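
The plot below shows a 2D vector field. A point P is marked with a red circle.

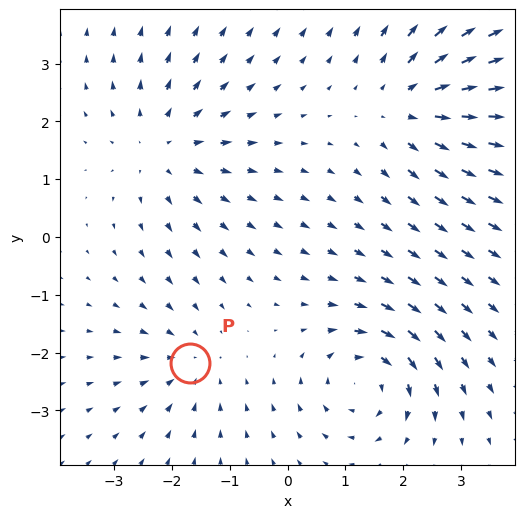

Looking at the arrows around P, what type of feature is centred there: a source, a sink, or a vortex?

sink

At P (-1.7, -2.2) the arrows converge inward. Divergence about -3, curl ≈0 — negative divergence with near-zero curl is a sink.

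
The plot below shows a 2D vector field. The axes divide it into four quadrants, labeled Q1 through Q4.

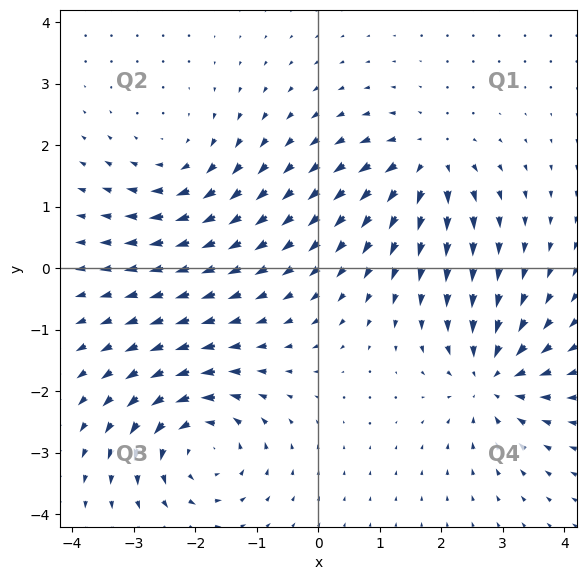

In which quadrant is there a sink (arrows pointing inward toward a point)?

Q4

The sink sits at approximately (2.8, -1.8), which lies in quadrant Q4. The divergence there is about -5, negative as expected for a sink.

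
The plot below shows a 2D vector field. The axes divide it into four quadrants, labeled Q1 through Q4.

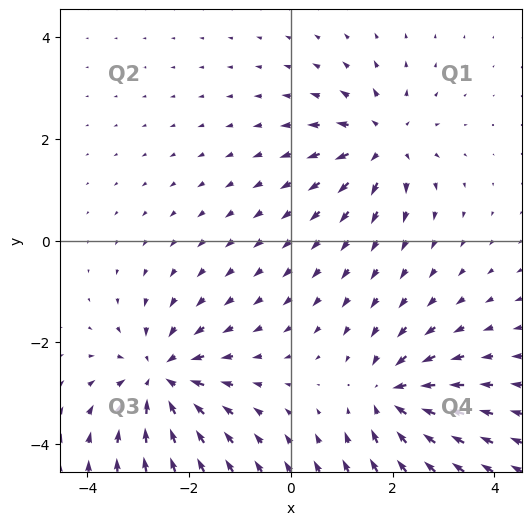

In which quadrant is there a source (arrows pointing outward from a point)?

Q1

The source sits at approximately (1.8, 1.9), which lies in quadrant Q1. The divergence there is about +5, positive as expected for a source.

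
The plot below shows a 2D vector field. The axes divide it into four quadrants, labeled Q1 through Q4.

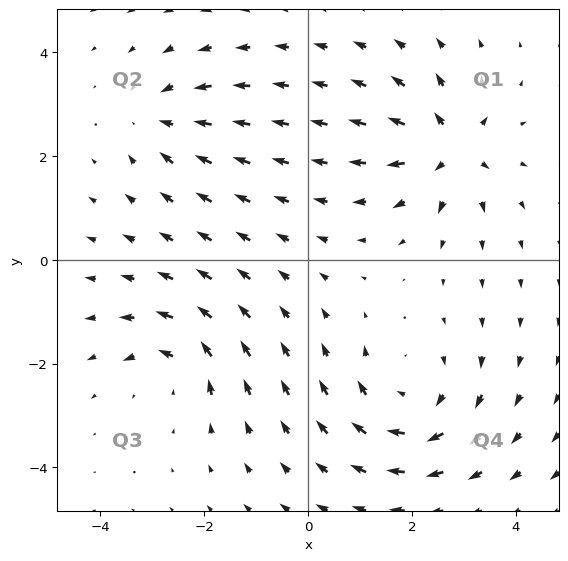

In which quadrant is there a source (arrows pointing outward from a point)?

Q1

The source sits at approximately (2.7, 2.2), which lies in quadrant Q1. The divergence there is about +6, positive as expected for a source.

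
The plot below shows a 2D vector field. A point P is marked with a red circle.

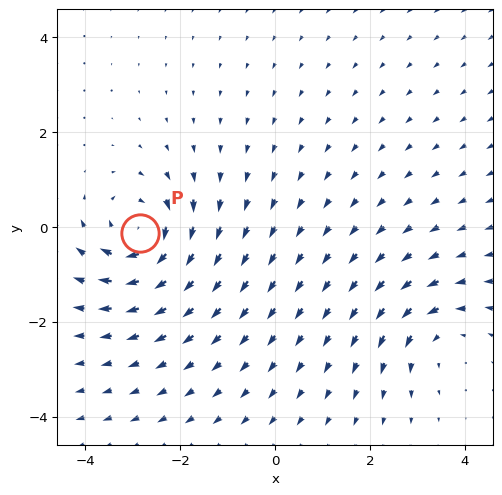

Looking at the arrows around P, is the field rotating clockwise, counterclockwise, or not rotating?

clockwise

Near P at (-2.8, -0.1) the arrows circulate clockwise. The curl (z-component) there is about -6; negative curl means clockwise rotation.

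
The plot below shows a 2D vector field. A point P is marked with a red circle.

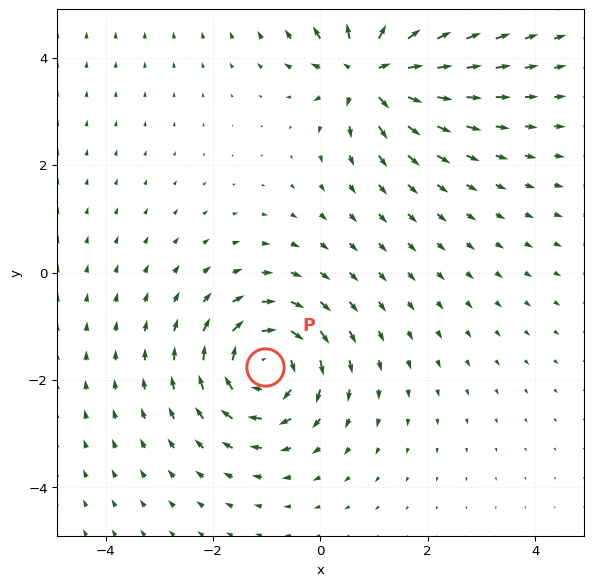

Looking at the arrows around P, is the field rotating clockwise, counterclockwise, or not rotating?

clockwise

Near P at (-1.0, -1.8) the arrows circulate clockwise. The curl (z-component) there is about -4; negative curl means clockwise rotation.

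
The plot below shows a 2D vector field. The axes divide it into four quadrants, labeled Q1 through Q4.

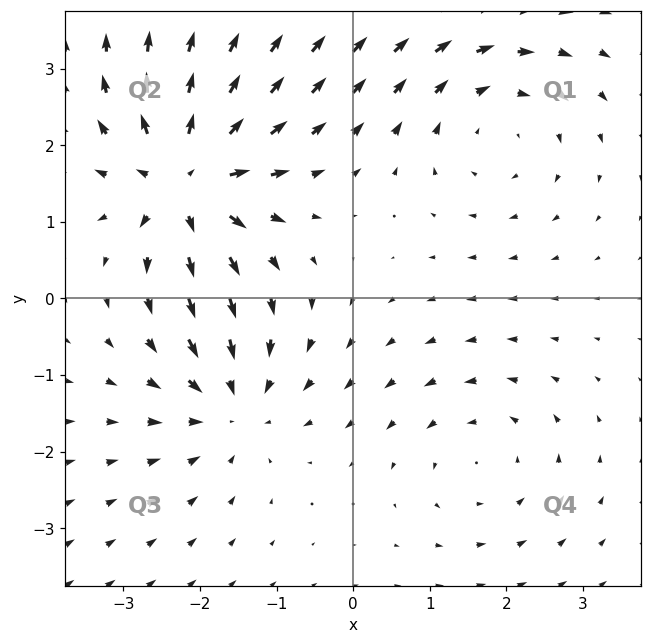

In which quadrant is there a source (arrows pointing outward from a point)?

The source sits at approximately (-2.2, 1.5), which lies in quadrant Q2. The divergence there is about +5, positive as expected for a source.

Q2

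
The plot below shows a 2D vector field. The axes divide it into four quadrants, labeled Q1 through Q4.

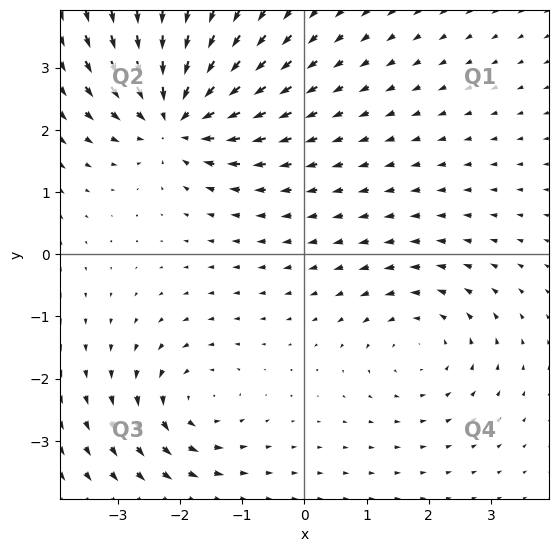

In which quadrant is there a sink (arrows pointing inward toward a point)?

Q2

The sink sits at approximately (-2.1, 2.2), which lies in quadrant Q2. The divergence there is about -6, negative as expected for a sink.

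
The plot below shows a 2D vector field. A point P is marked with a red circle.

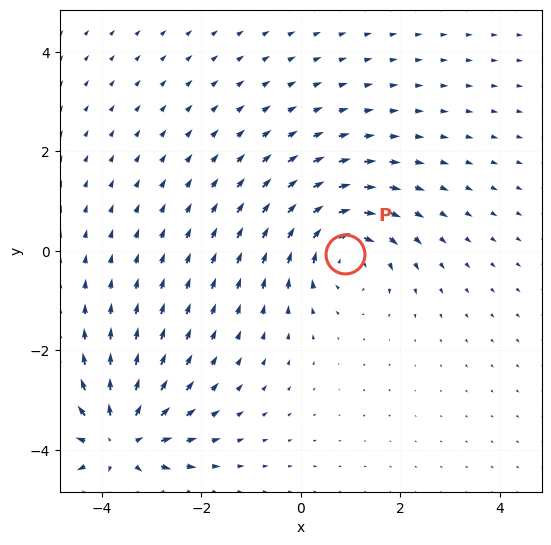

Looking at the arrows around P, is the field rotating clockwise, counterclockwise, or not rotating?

Near P at (0.9, -0.1) the arrows circulate clockwise. The curl (z-component) there is about -4; negative curl means clockwise rotation.

clockwise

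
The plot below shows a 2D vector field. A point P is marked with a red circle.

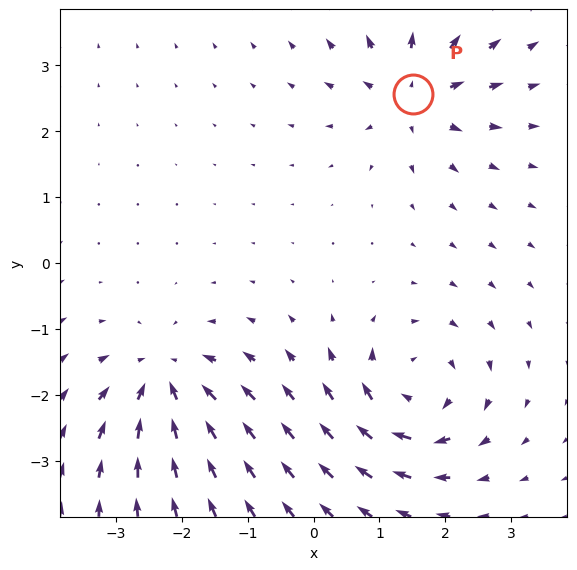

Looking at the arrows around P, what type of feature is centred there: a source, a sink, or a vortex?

At P (1.5, 2.6) the arrows spread outward. Divergence about +5, curl ≈0 — positive divergence with near-zero curl is a source.

source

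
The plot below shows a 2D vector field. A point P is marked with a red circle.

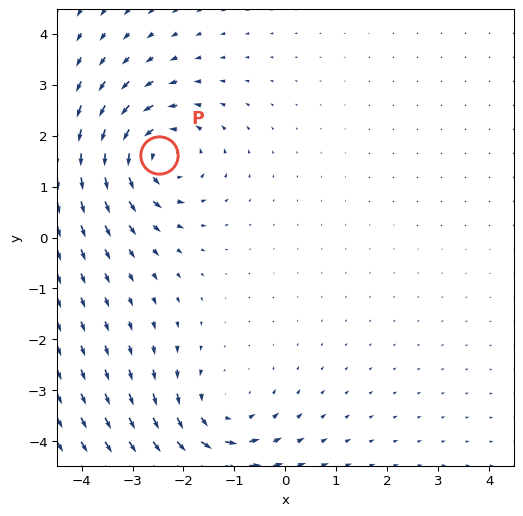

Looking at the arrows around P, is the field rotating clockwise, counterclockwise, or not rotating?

counterclockwise

Near P at (-2.5, 1.6) the arrows circulate counterclockwise. The curl (z-component) there is about +4; positive curl means counterclockwise rotation.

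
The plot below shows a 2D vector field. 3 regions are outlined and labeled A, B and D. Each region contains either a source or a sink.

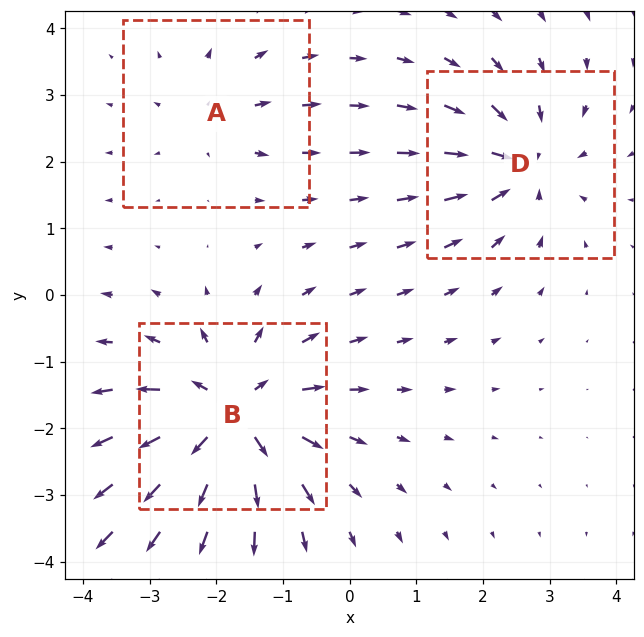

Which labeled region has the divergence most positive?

B

Divergence at each region's feature centre — A: about +2, B: about +6, D: about -4. Region B is most positive.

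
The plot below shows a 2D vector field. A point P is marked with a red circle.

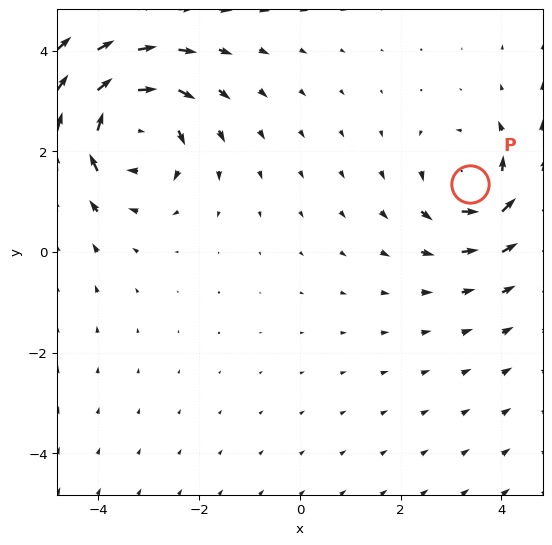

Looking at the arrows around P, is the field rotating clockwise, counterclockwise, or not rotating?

counterclockwise

Near P at (3.4, 1.3) the arrows circulate counterclockwise. The curl (z-component) there is about +4; positive curl means counterclockwise rotation.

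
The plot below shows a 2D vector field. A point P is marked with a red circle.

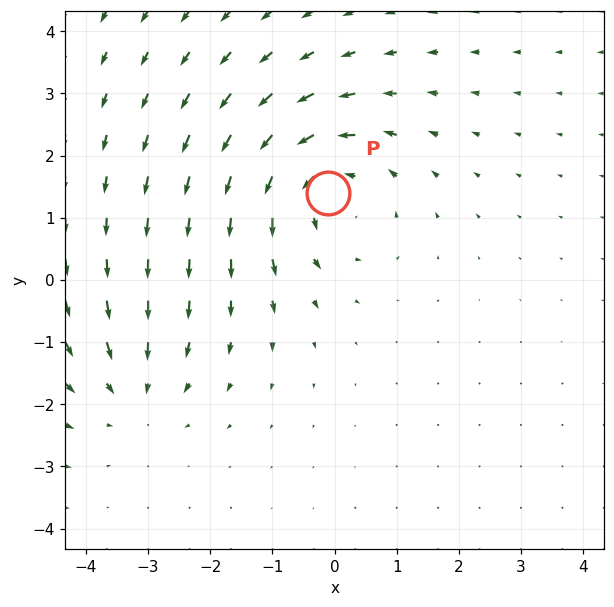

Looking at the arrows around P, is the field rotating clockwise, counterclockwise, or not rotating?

counterclockwise

Near P at (-0.1, 1.4) the arrows circulate counterclockwise. The curl (z-component) there is about +4; positive curl means counterclockwise rotation.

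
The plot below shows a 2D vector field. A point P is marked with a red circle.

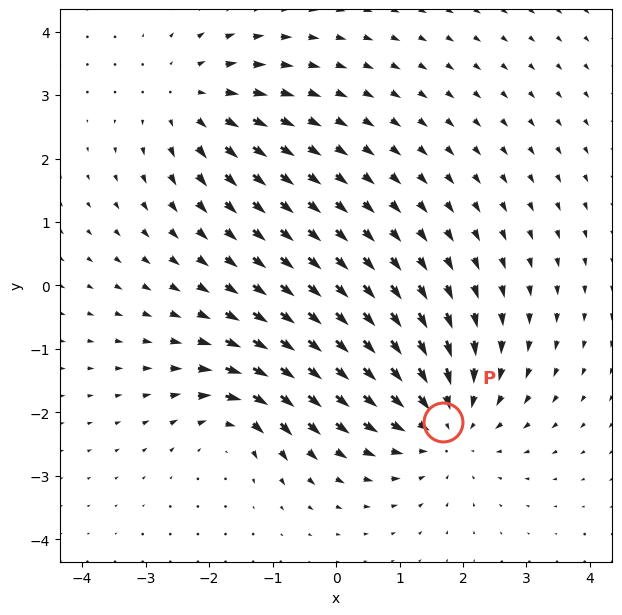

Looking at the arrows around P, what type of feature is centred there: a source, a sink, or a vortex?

sink

At P (1.7, -2.2) the arrows converge inward. Divergence about -4, curl ≈0 — negative divergence with near-zero curl is a sink.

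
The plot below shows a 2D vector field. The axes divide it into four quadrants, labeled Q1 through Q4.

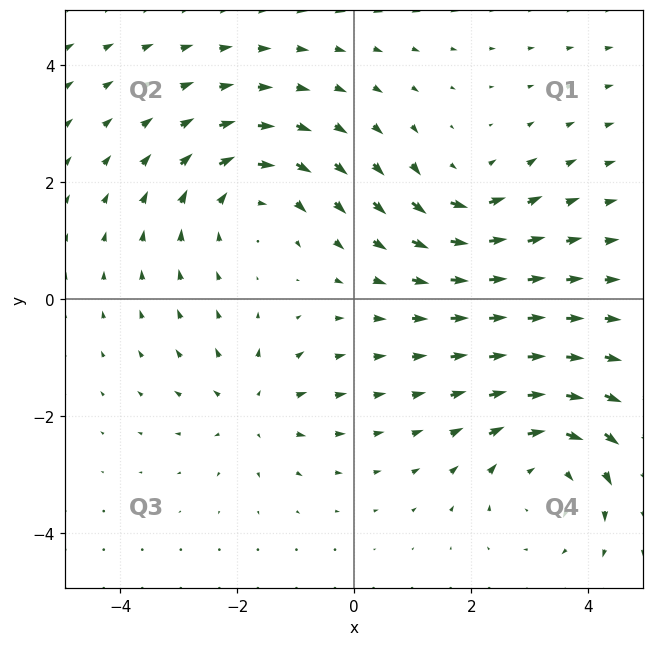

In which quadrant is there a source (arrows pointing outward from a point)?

Q3

The source sits at approximately (-1.7, -1.9), which lies in quadrant Q3. The divergence there is about +3, positive as expected for a source.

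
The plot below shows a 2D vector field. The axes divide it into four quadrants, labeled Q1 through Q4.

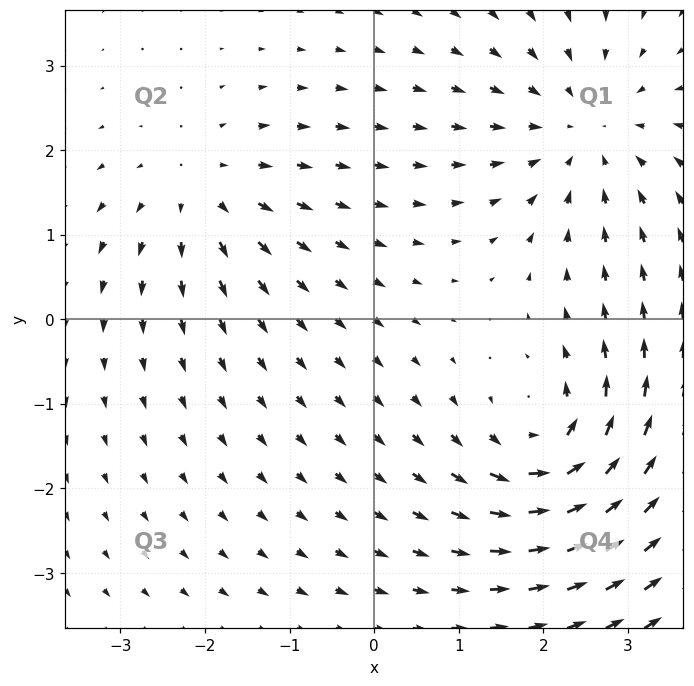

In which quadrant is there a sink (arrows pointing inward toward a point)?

Q1

The sink sits at approximately (2.5, 2.2), which lies in quadrant Q1. The divergence there is about -3, negative as expected for a sink.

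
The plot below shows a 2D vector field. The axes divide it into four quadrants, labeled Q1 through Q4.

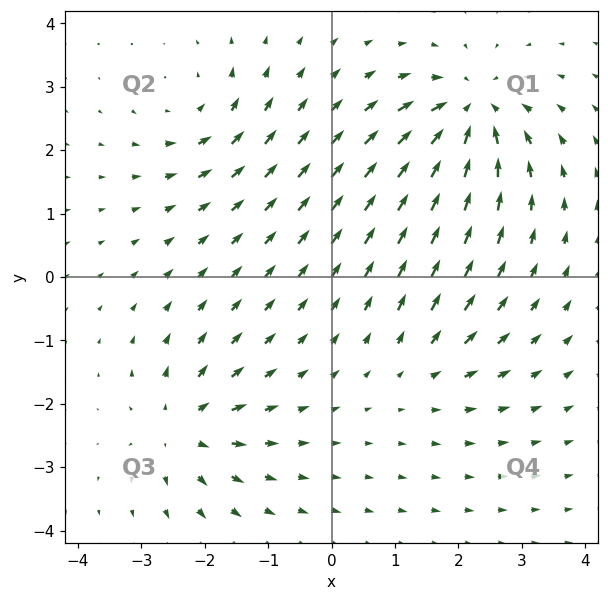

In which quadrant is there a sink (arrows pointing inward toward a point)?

Q1

The sink sits at approximately (2.2, 2.6), which lies in quadrant Q1. The divergence there is about -6, negative as expected for a sink.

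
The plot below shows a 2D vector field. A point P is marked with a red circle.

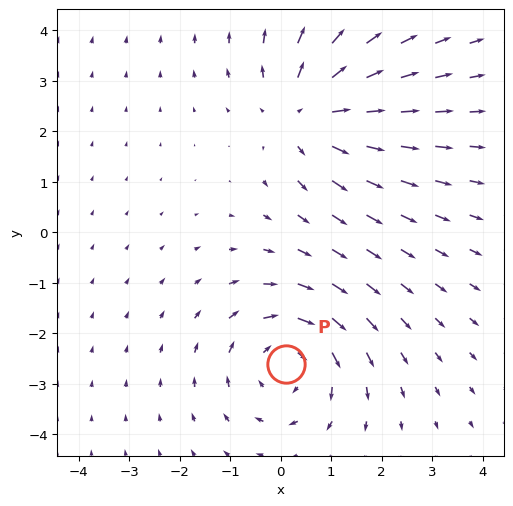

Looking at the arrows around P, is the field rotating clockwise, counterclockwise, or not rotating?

Near P at (0.1, -2.6) the arrows circulate clockwise. The curl (z-component) there is about -3; negative curl means clockwise rotation.

clockwise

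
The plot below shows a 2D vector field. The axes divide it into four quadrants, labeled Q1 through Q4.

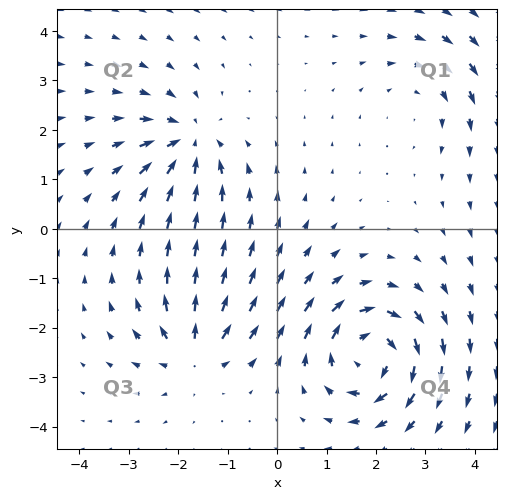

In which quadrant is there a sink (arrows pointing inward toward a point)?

The sink sits at approximately (-1.8, 1.7), which lies in quadrant Q2. The divergence there is about -4, negative as expected for a sink.

Q2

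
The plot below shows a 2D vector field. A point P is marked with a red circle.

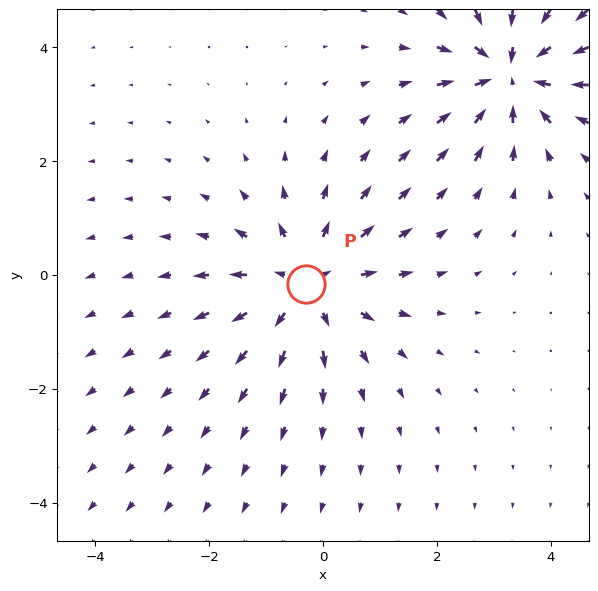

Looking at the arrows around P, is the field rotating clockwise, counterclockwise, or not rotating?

Near P at (-0.3, -0.2) the arrows show no circulation. The curl there is ≈0.

not rotating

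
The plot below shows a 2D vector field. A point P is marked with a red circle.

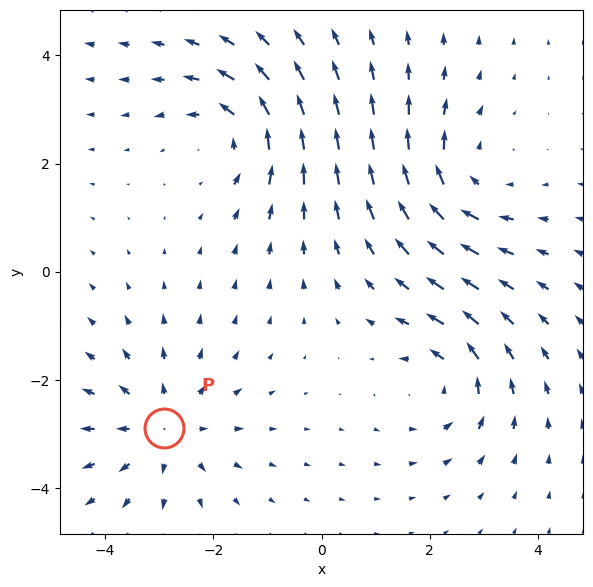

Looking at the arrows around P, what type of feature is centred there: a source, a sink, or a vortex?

At P (-2.9, -2.9) the arrows spread outward. Divergence about +4, curl ≈0 — positive divergence with near-zero curl is a source.

source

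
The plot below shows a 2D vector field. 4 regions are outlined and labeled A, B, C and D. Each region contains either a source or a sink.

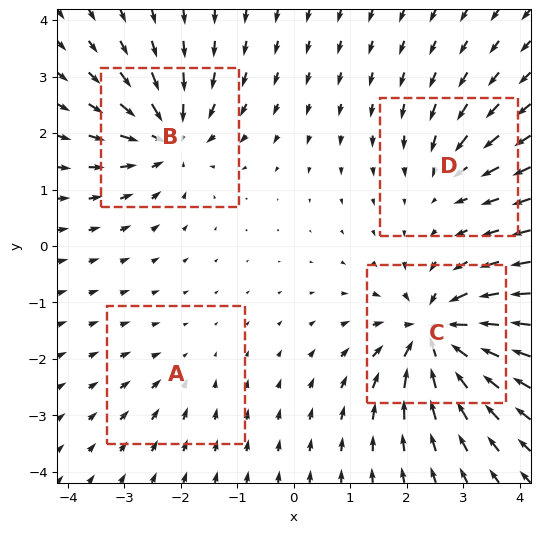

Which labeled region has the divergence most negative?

Divergence at each region's feature centre — A: about -2, B: about -7, C: about -9, D: about -4. Region C is most negative.

C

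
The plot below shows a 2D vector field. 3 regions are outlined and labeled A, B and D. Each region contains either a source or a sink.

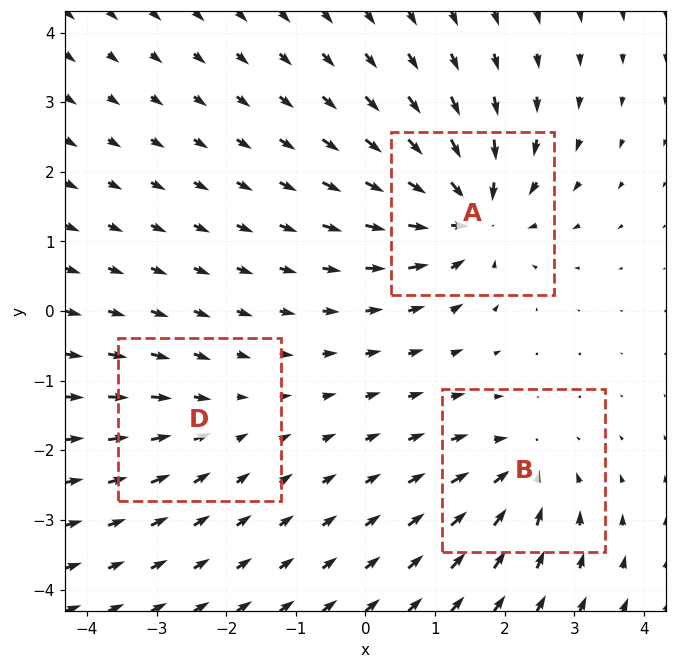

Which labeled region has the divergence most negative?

Divergence at each region's feature centre — A: about -6, B: about -4, D: about -2. Region A is most negative.

A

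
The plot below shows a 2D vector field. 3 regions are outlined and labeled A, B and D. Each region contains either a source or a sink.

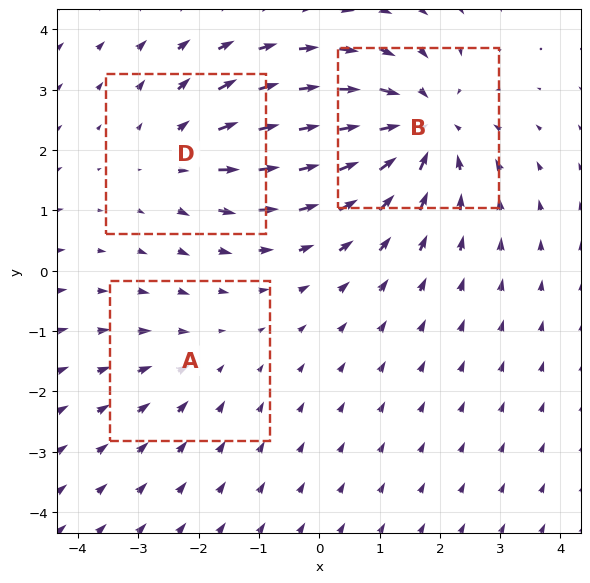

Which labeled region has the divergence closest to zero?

A

Divergence at each region's feature centre — A: about -2, B: about -5, D: about +3. Region A is closest to zero.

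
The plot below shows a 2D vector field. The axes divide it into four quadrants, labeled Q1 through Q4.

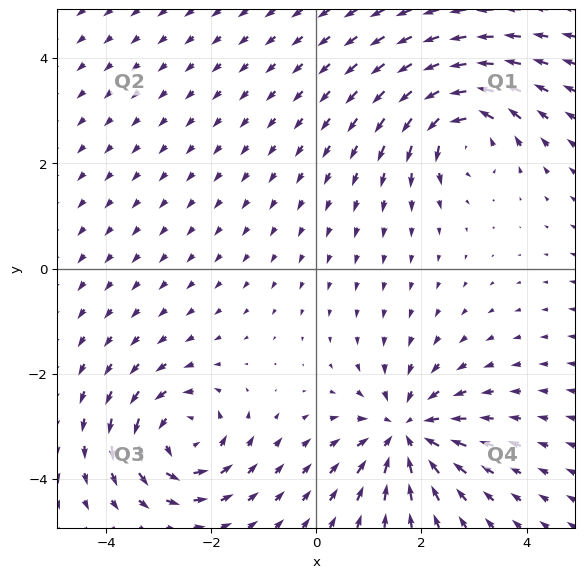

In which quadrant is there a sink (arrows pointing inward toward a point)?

Q4

The sink sits at approximately (1.7, -3.1), which lies in quadrant Q4. The divergence there is about -6, negative as expected for a sink.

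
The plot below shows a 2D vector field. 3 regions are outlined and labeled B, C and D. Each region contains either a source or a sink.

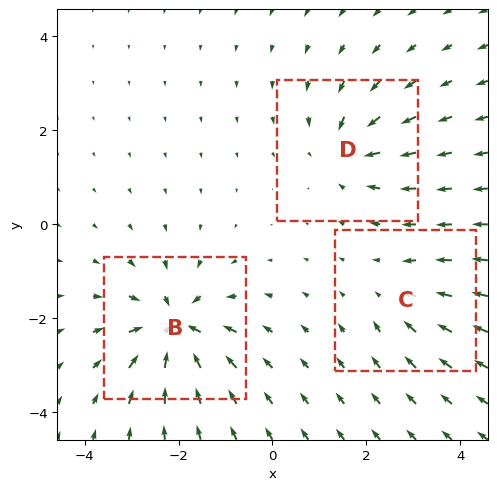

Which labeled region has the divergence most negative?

Divergence at each region's feature centre — B: about -6, C: about -3, D: about -4. Region B is most negative.

B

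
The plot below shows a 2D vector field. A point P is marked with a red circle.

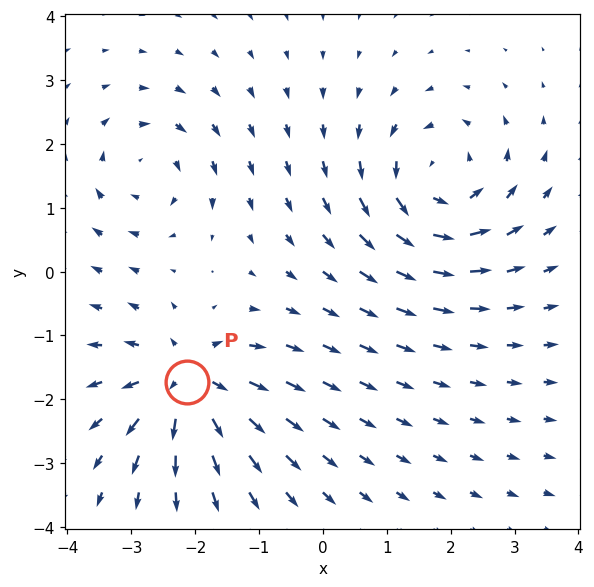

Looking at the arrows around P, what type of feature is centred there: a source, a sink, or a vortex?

At P (-2.1, -1.7) the arrows spread outward. Divergence about +5, curl ≈0 — positive divergence with near-zero curl is a source.

source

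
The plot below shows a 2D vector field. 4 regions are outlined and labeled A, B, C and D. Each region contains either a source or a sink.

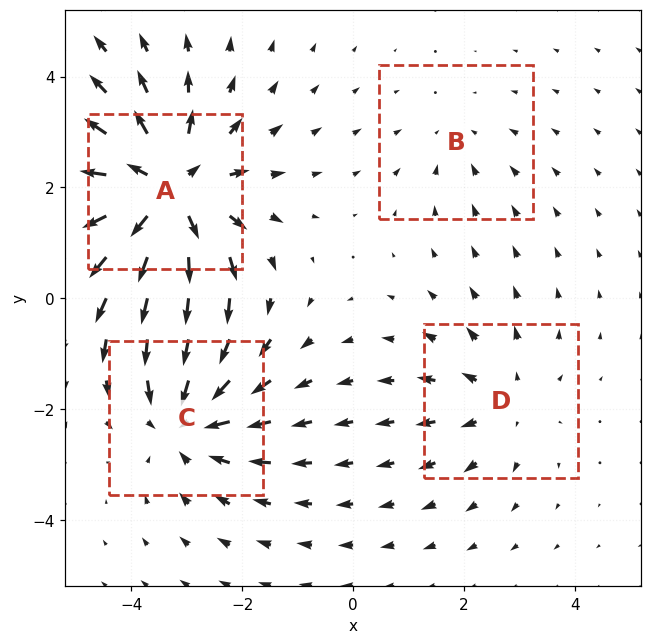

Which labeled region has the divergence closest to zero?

Divergence at each region's feature centre — A: about +7, B: about -2, C: about -5, D: about +3. Region B is closest to zero.

B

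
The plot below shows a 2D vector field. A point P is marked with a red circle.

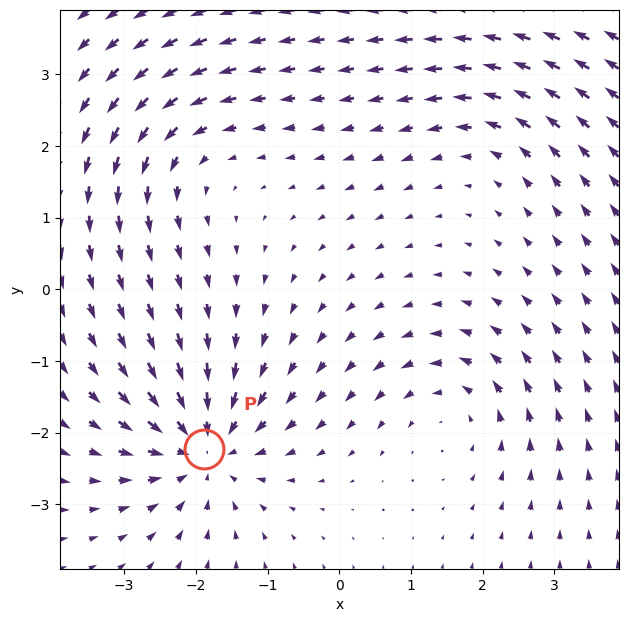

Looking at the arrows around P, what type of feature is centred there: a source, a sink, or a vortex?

sink

At P (-1.9, -2.2) the arrows converge inward. Divergence about -5, curl ≈0 — negative divergence with near-zero curl is a sink.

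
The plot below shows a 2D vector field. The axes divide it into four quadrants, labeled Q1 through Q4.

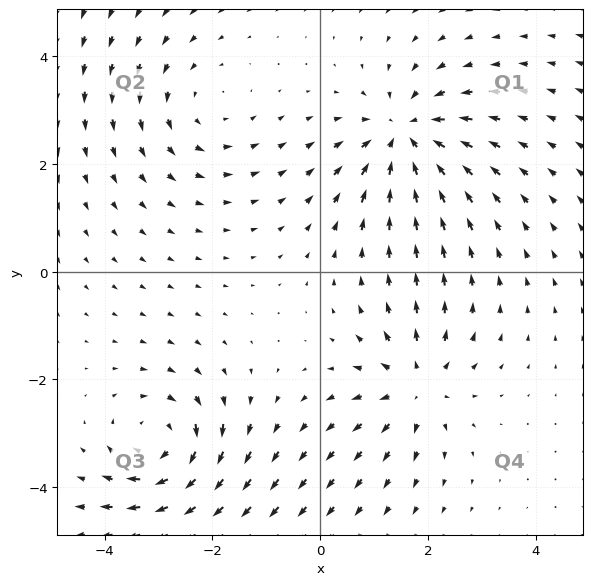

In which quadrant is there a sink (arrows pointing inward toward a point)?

Q1

The sink sits at approximately (1.6, 2.5), which lies in quadrant Q1. The divergence there is about -4, negative as expected for a sink.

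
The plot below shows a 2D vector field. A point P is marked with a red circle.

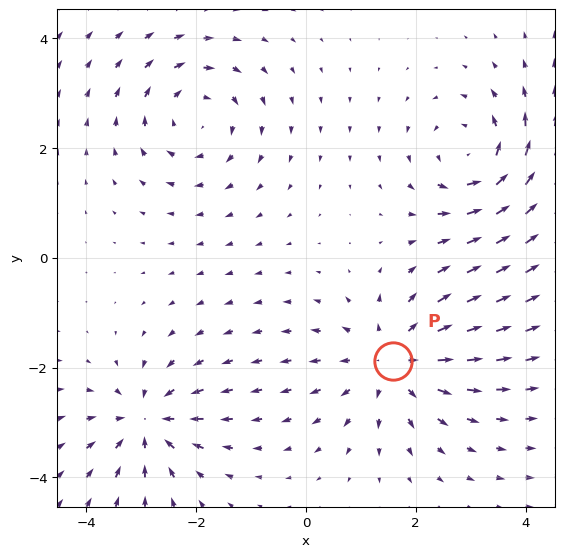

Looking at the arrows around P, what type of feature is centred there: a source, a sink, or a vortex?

At P (1.6, -1.9) the arrows spread outward. Divergence about +5, curl ≈0 — positive divergence with near-zero curl is a source.

source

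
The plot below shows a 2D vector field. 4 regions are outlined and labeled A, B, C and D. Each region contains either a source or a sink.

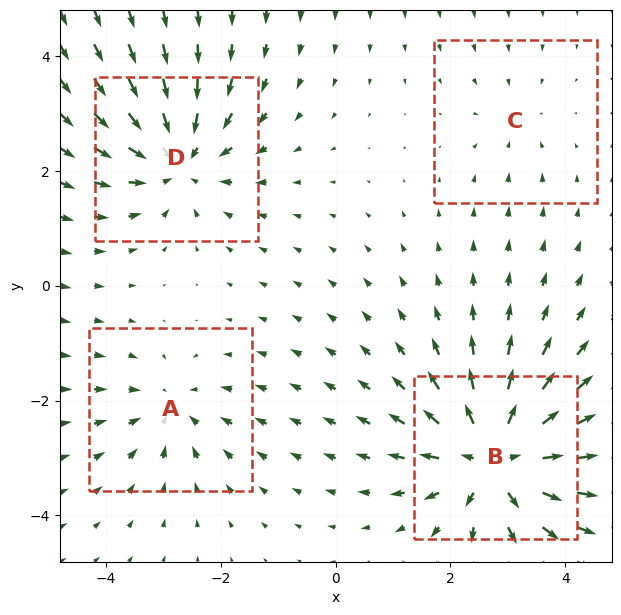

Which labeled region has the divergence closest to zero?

Divergence at each region's feature centre — A: about -4, B: about +8, C: about -2, D: about -6. Region C is closest to zero.

C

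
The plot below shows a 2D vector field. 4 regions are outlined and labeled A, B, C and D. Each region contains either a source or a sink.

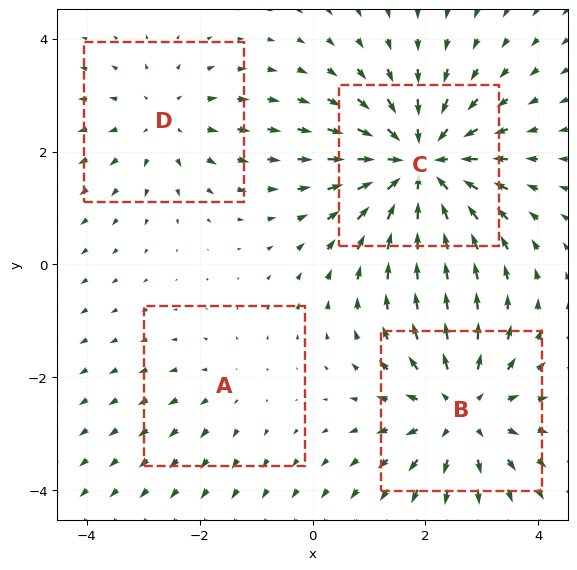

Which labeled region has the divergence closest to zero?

A

Divergence at each region's feature centre — A: about +2, B: about +5, C: about -6, D: about +3. Region A is closest to zero.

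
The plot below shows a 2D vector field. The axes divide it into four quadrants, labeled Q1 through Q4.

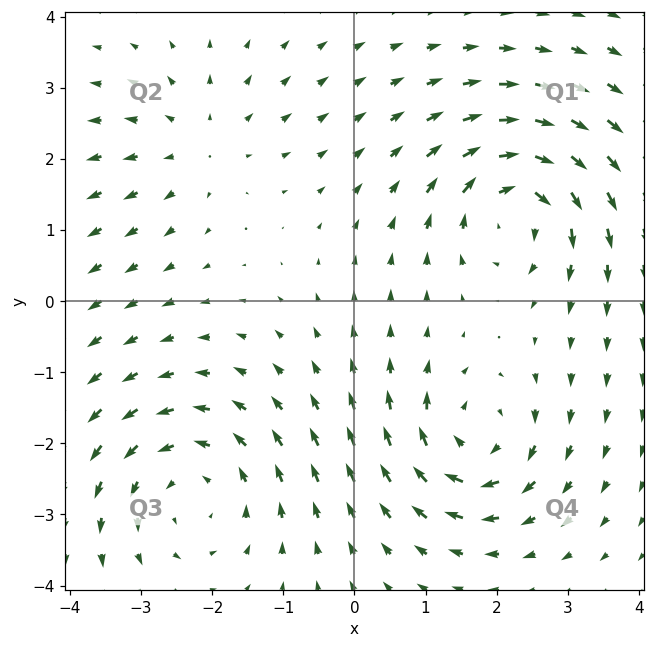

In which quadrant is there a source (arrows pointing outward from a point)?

Q2

The source sits at approximately (-2.2, 2.2), which lies in quadrant Q2. The divergence there is about +3, positive as expected for a source.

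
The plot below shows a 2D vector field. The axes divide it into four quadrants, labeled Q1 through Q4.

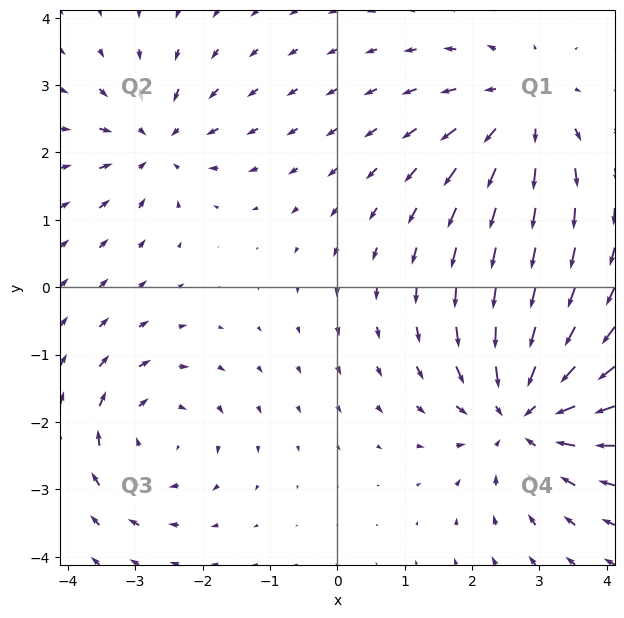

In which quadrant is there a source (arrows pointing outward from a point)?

The source sits at approximately (2.7, 2.6), which lies in quadrant Q1. The divergence there is about +3, positive as expected for a source.

Q1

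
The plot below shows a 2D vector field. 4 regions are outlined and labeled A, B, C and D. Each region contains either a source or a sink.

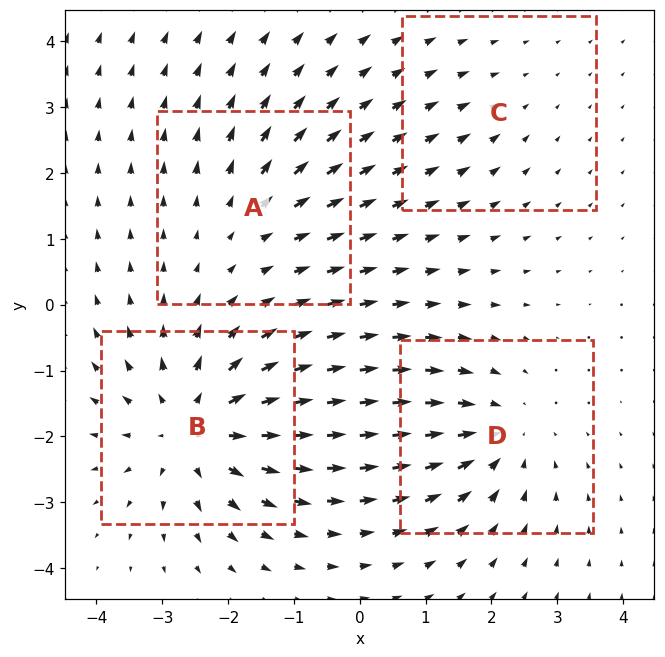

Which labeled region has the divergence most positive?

B

Divergence at each region's feature centre — A: about +3, B: about +6, C: about -2, D: about -4. Region B is most positive.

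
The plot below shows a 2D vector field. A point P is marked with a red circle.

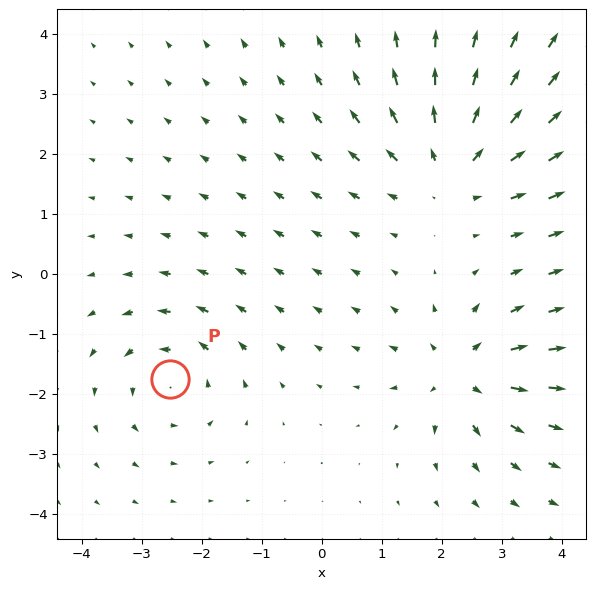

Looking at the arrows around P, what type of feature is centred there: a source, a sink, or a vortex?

At P (-2.5, -1.7) the arrows circulate counterclockwise. Divergence ≈0, curl about +4 — near-zero divergence with nonzero curl is a vortex.

vortex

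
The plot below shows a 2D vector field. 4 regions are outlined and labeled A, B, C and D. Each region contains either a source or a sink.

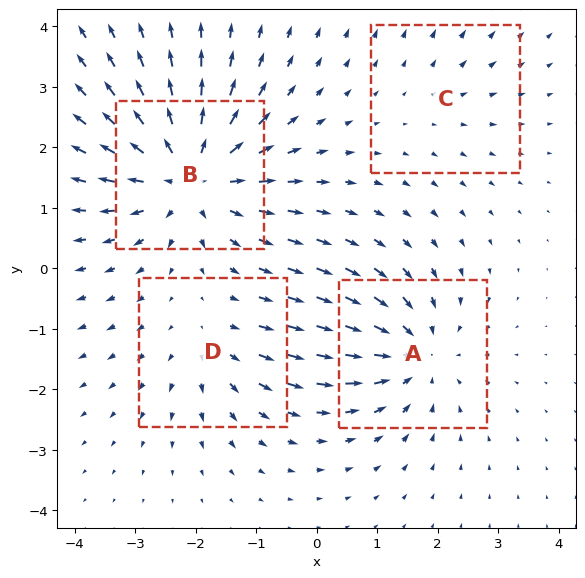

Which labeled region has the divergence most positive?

Divergence at each region's feature centre — A: about -5, B: about +7, C: about +2, D: about +3. Region B is most positive.

B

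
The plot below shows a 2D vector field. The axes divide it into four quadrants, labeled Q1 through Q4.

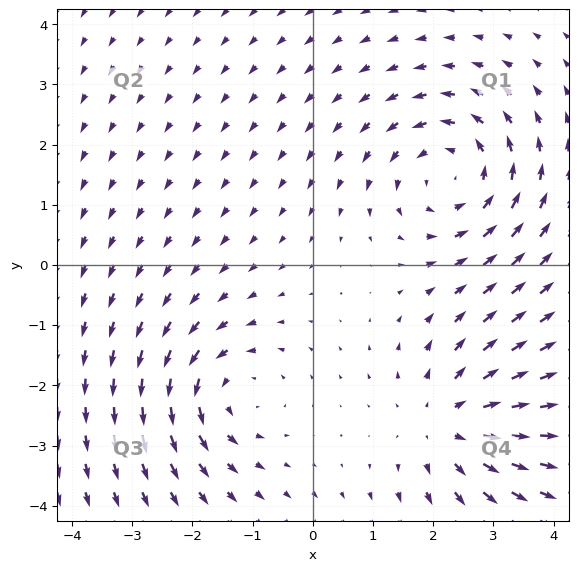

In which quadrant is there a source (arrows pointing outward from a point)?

The source sits at approximately (2.3, -2.6), which lies in quadrant Q4. The divergence there is about +4, positive as expected for a source.

Q4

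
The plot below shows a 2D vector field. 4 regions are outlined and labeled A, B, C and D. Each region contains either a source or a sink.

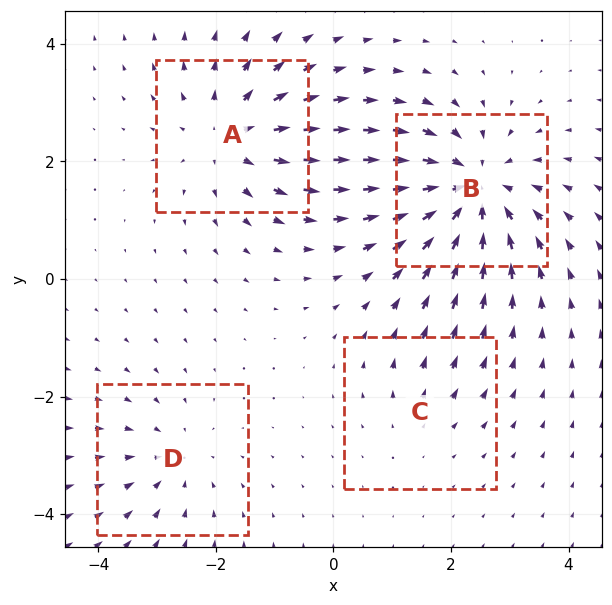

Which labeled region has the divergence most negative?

B

Divergence at each region's feature centre — A: about +5, B: about -6, C: about +2, D: about -3. Region B is most negative.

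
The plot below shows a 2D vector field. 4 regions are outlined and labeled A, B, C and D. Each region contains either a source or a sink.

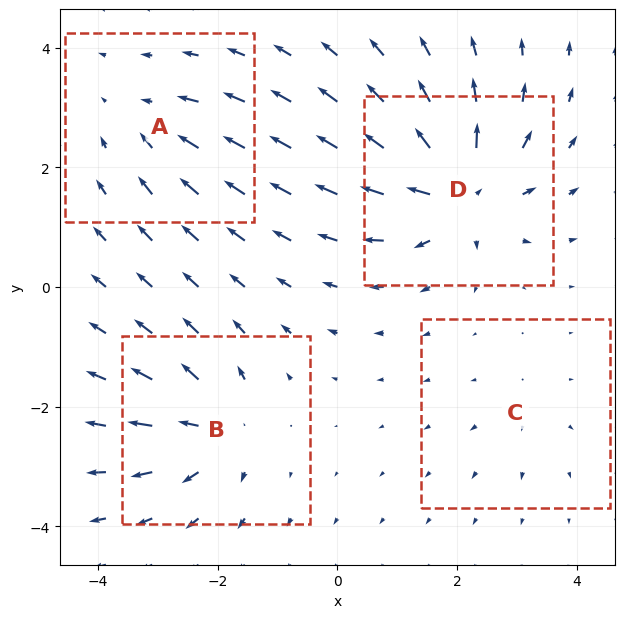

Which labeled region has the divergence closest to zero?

C

Divergence at each region's feature centre — A: about -4, B: about +6, C: about +2, D: about +9. Region C is closest to zero.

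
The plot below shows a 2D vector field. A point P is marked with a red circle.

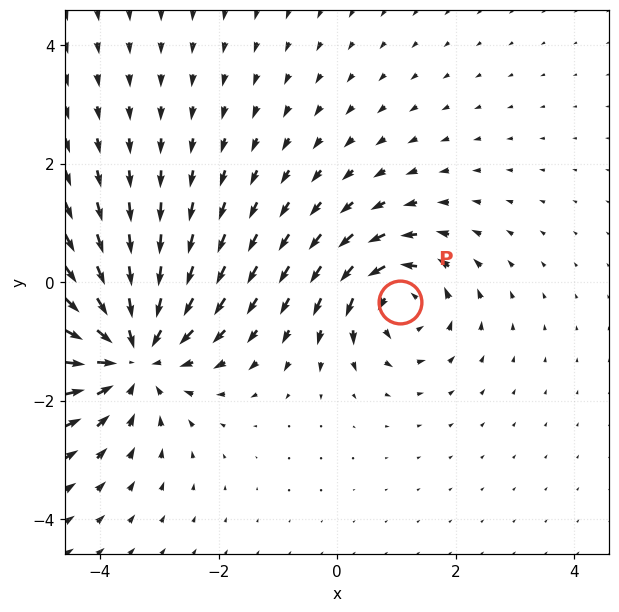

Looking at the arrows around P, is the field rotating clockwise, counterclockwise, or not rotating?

counterclockwise

Near P at (1.1, -0.3) the arrows circulate counterclockwise. The curl (z-component) there is about +4; positive curl means counterclockwise rotation.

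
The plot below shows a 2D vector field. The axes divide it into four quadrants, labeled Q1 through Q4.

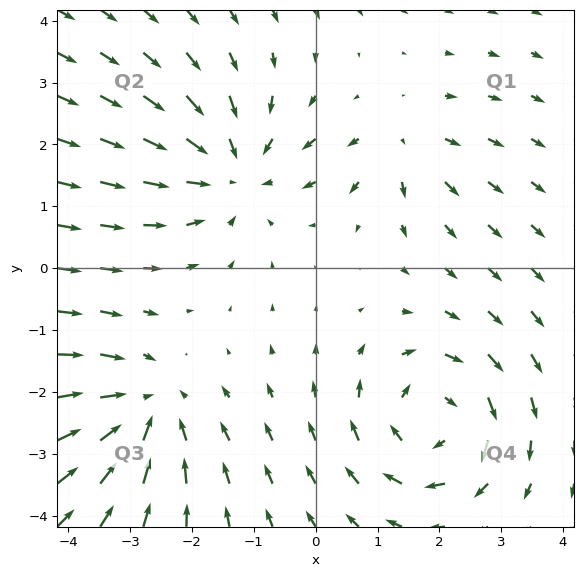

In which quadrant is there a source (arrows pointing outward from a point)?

The source sits at approximately (1.4, 2.0), which lies in quadrant Q1. The divergence there is about +3, positive as expected for a source.

Q1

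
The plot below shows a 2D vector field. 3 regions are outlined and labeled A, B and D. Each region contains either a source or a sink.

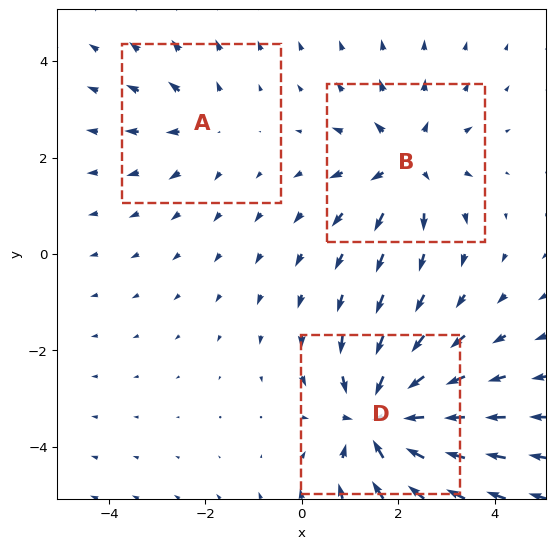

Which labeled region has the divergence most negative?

Divergence at each region's feature centre — A: about +2, B: about +3, D: about -5. Region D is most negative.

D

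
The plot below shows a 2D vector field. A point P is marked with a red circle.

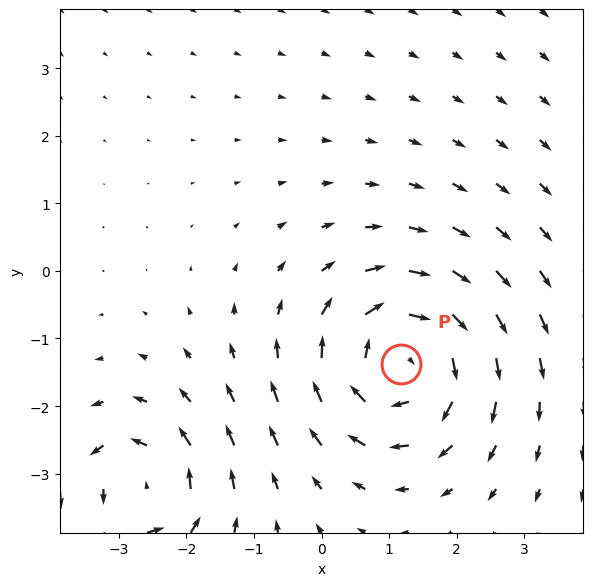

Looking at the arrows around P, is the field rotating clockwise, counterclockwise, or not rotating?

clockwise

Near P at (1.2, -1.4) the arrows circulate clockwise. The curl (z-component) there is about -5; negative curl means clockwise rotation.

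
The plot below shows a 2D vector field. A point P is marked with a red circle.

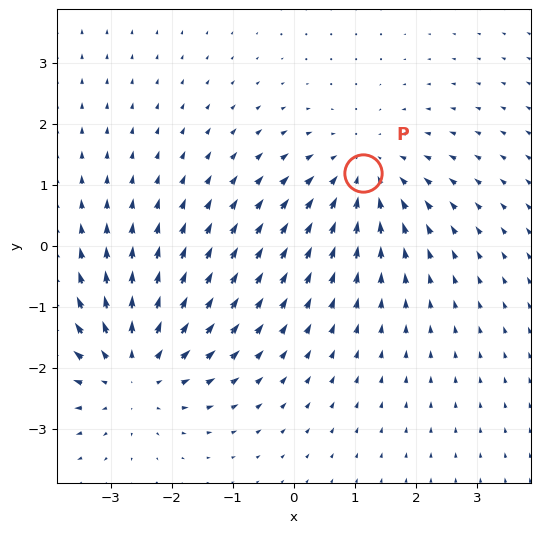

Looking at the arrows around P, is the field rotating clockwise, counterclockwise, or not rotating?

Near P at (1.1, 1.2) the arrows show no circulation. The curl there is ≈0.

not rotating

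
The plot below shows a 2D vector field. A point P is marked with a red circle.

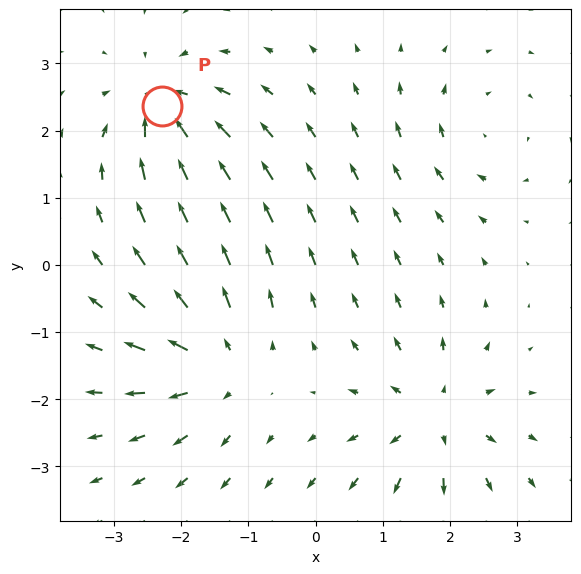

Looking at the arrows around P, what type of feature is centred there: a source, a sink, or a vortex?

sink

At P (-2.3, 2.4) the arrows converge inward. Divergence about -5, curl ≈0 — negative divergence with near-zero curl is a sink.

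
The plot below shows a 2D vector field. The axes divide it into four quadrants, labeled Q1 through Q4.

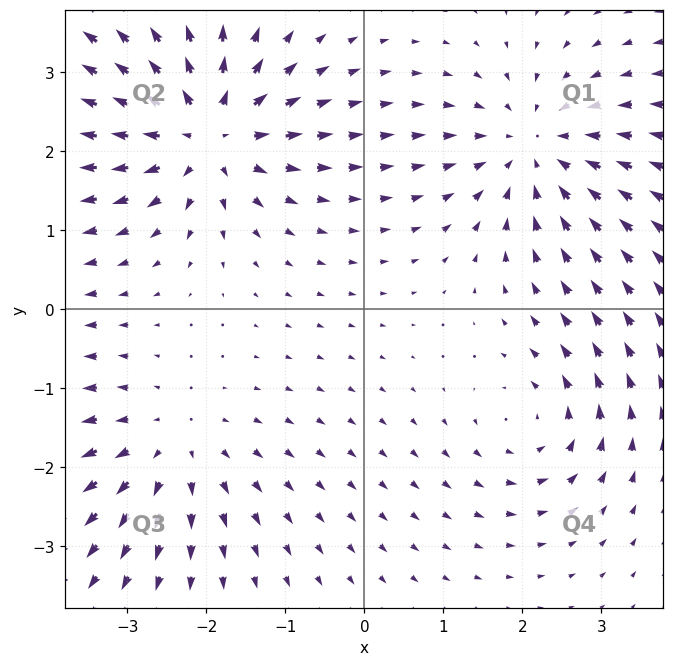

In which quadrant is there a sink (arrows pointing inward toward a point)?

Q1

The sink sits at approximately (2.2, 2.0), which lies in quadrant Q1. The divergence there is about -5, negative as expected for a sink.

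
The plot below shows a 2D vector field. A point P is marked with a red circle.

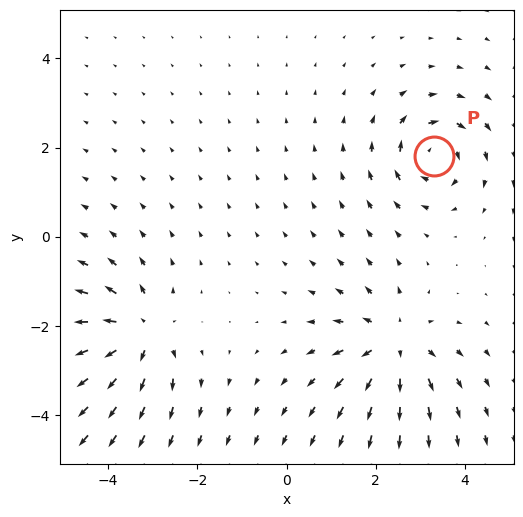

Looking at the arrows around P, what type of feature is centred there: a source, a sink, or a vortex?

At P (3.3, 1.8) the arrows circulate clockwise. Divergence ≈0, curl about -5 — near-zero divergence with nonzero curl is a vortex.

vortex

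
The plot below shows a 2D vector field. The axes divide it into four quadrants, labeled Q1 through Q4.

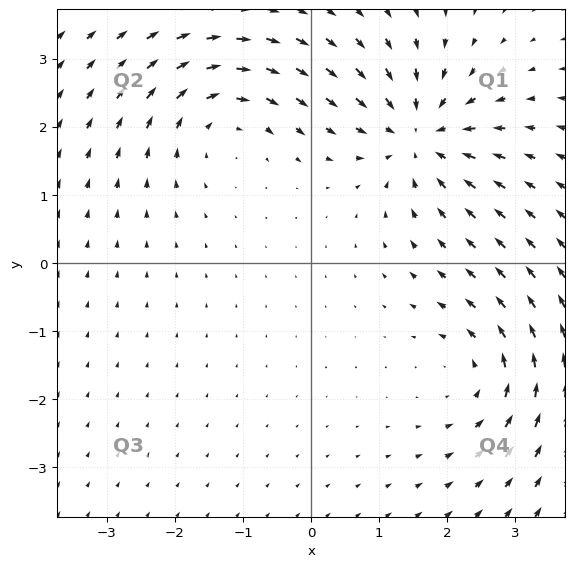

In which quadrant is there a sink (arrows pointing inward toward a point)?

The sink sits at approximately (1.6, 1.9), which lies in quadrant Q1. The divergence there is about -6, negative as expected for a sink.

Q1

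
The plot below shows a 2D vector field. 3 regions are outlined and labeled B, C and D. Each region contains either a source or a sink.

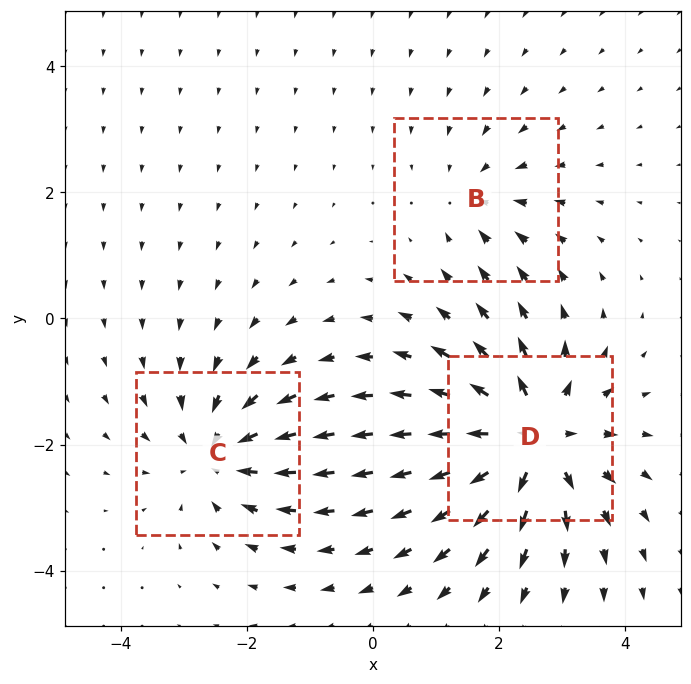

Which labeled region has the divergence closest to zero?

B

Divergence at each region's feature centre — B: about -2, C: about -3, D: about +5. Region B is closest to zero.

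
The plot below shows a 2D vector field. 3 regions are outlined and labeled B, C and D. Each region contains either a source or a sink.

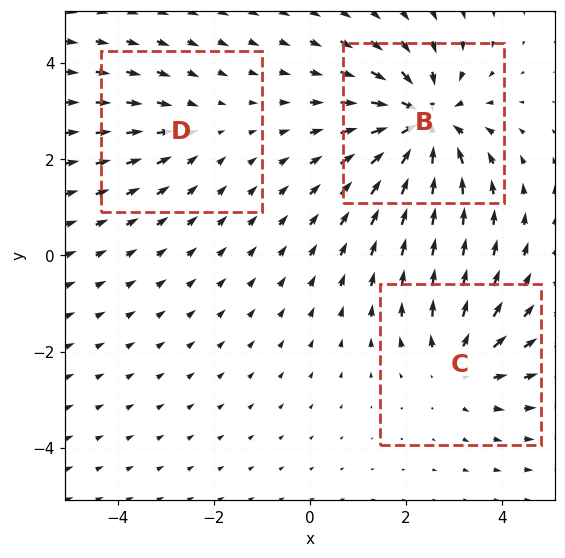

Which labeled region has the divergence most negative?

B

Divergence at each region's feature centre — B: about -5, C: about +3, D: about -2. Region B is most negative.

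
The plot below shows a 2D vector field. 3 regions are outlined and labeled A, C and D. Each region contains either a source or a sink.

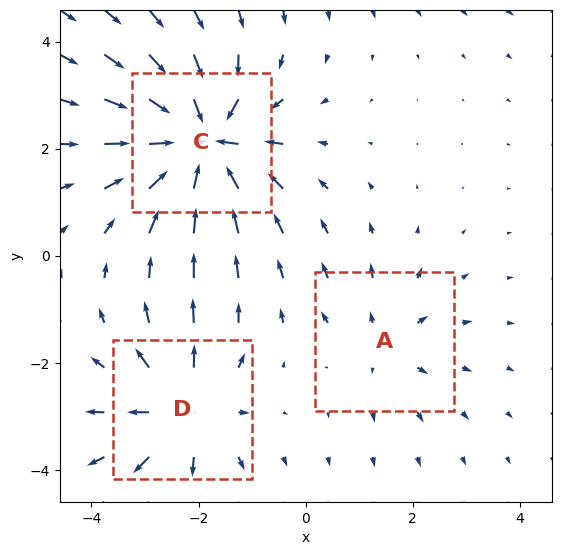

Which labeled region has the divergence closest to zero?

A

Divergence at each region's feature centre — A: about +2, C: about -6, D: about +4. Region A is closest to zero.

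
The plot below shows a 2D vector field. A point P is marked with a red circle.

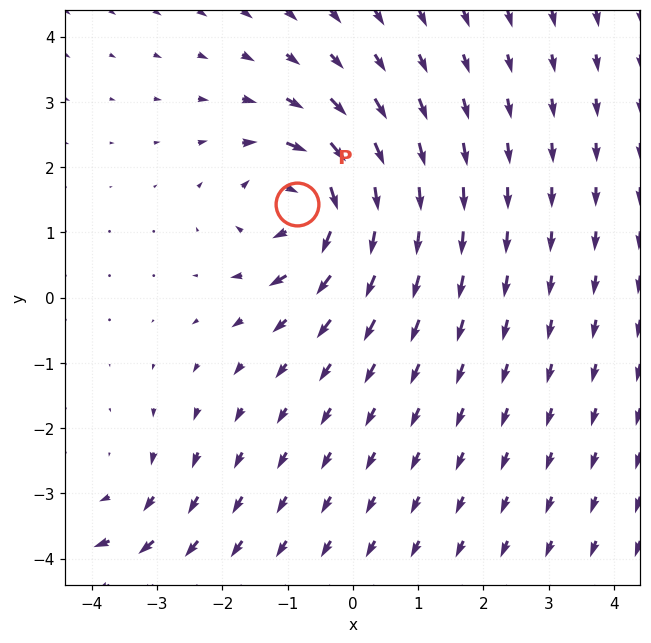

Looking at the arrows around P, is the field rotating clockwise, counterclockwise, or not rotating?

clockwise

Near P at (-0.9, 1.4) the arrows circulate clockwise. The curl (z-component) there is about -6; negative curl means clockwise rotation.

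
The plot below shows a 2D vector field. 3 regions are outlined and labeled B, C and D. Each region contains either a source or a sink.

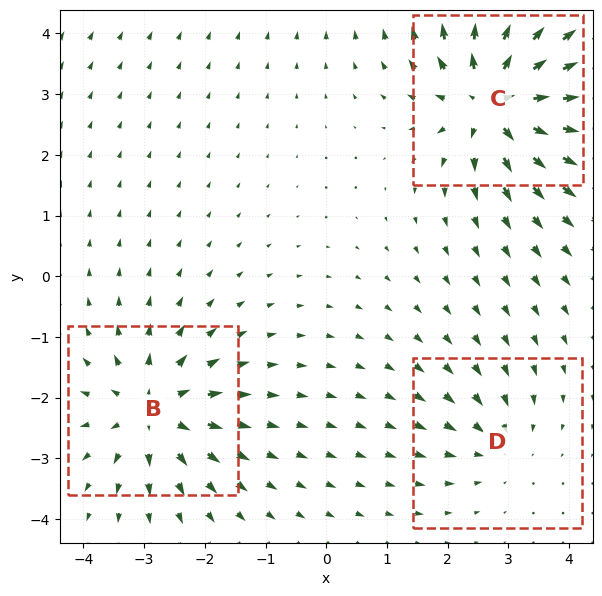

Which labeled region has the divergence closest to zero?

Divergence at each region's feature centre — B: about +4, C: about +6, D: about -2. Region D is closest to zero.

D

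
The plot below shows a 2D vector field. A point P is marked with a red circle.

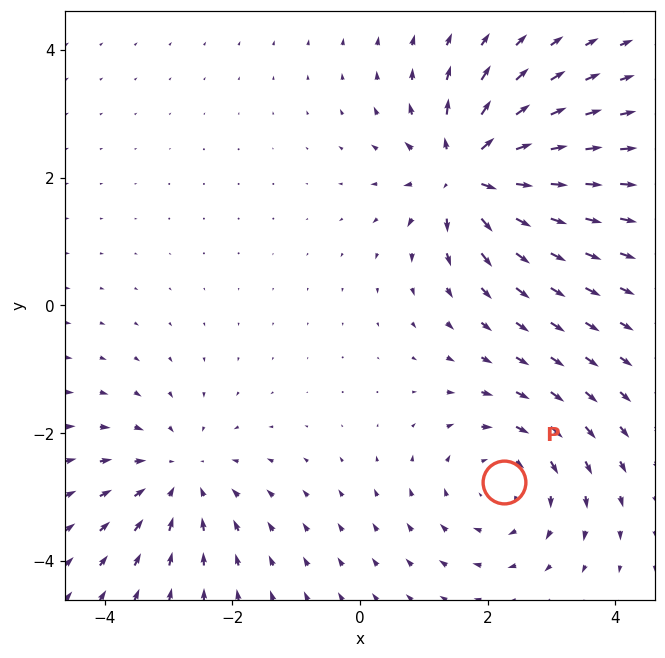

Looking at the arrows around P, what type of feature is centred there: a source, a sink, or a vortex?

At P (2.2, -2.8) the arrows circulate clockwise. Divergence ≈0, curl about -3 — near-zero divergence with nonzero curl is a vortex.

vortex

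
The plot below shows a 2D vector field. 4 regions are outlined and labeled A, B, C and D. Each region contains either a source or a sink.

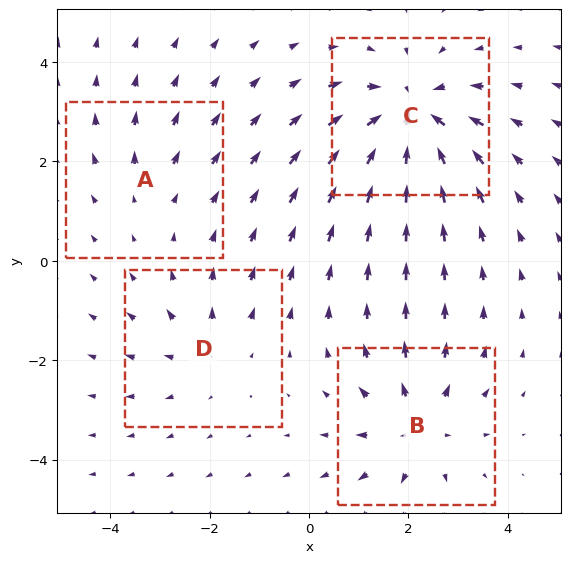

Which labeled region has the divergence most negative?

Divergence at each region's feature centre — A: about +2, B: about +4, C: about -6, D: about +3. Region C is most negative.

C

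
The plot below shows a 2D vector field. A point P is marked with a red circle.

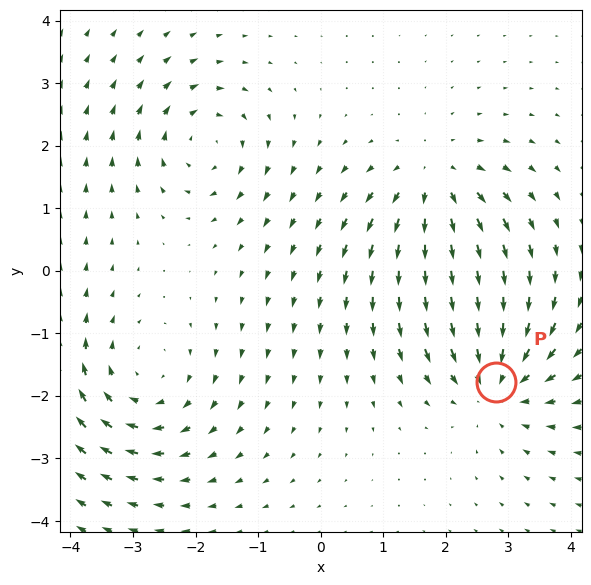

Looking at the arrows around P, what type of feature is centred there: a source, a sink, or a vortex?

sink

At P (2.8, -1.8) the arrows converge inward. Divergence about -4, curl ≈0 — negative divergence with near-zero curl is a sink.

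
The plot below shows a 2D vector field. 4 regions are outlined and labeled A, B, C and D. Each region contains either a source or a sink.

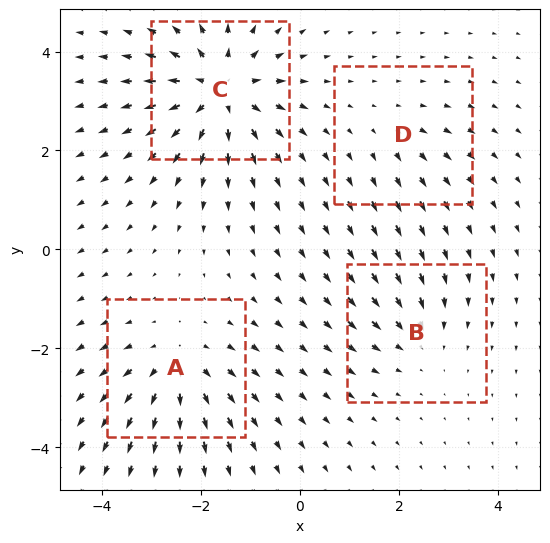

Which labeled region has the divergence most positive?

C

Divergence at each region's feature centre — A: about +5, B: about -3, C: about +7, D: about +2. Region C is most positive.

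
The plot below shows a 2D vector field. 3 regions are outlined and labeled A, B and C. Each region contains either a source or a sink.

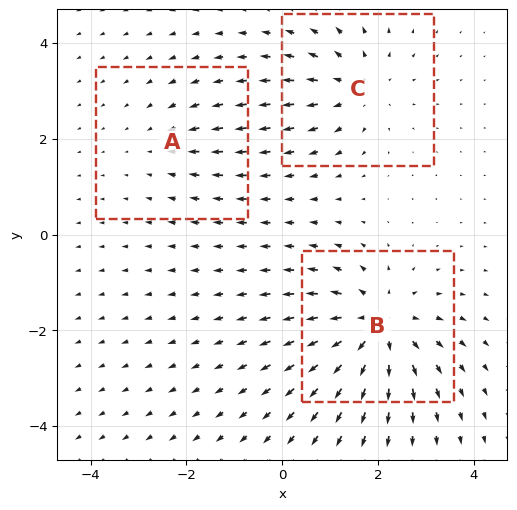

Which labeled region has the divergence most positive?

B

Divergence at each region's feature centre — A: about -2, B: about +5, C: about +3. Region B is most positive.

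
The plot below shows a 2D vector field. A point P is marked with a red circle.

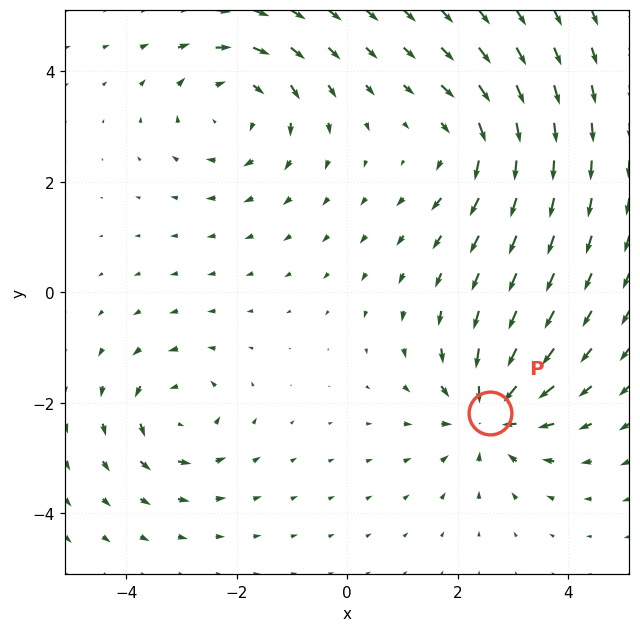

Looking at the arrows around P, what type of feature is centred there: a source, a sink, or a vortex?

At P (2.6, -2.2) the arrows converge inward. Divergence about -5, curl ≈0 — negative divergence with near-zero curl is a sink.

sink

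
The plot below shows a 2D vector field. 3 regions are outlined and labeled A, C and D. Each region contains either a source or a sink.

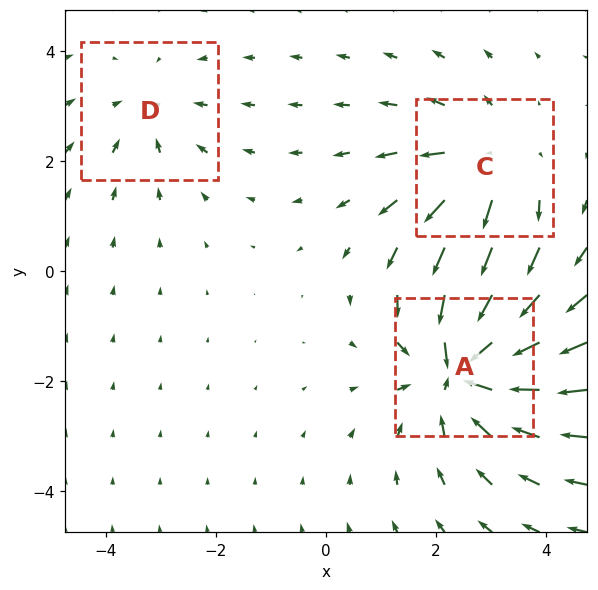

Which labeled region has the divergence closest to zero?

Divergence at each region's feature centre — A: about -5, C: about +3, D: about -2. Region D is closest to zero.

D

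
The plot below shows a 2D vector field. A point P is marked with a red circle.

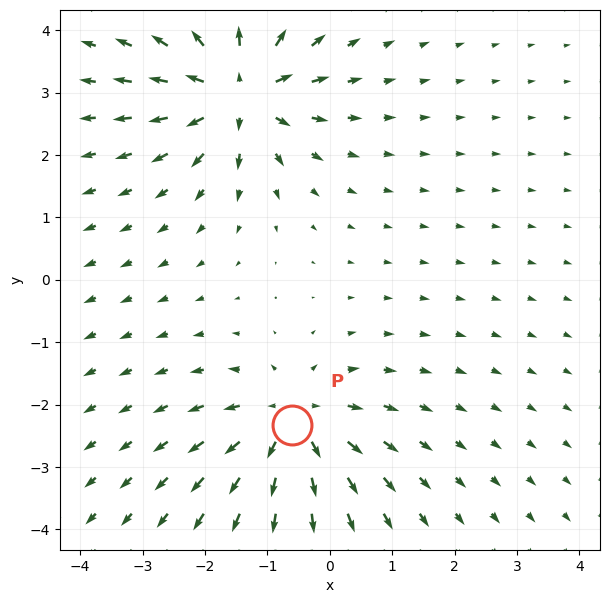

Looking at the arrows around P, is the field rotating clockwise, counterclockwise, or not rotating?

Near P at (-0.6, -2.3) the arrows show no circulation. The curl there is ≈0.

not rotating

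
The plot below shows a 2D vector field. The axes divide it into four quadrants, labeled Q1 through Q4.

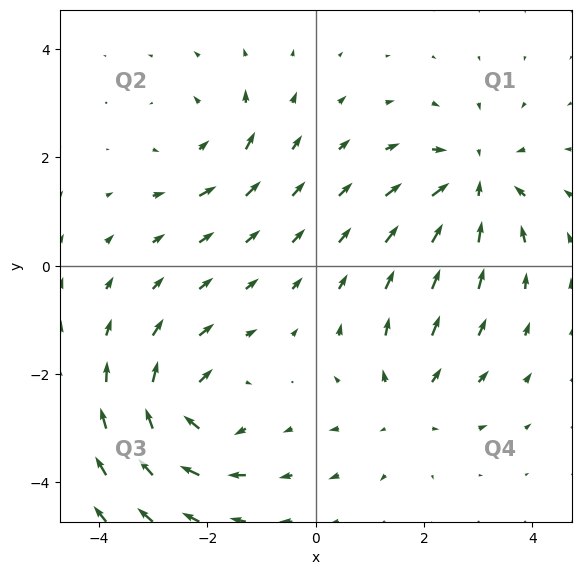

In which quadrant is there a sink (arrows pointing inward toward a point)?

Q1

The sink sits at approximately (2.9, 1.5), which lies in quadrant Q1. The divergence there is about -5, negative as expected for a sink.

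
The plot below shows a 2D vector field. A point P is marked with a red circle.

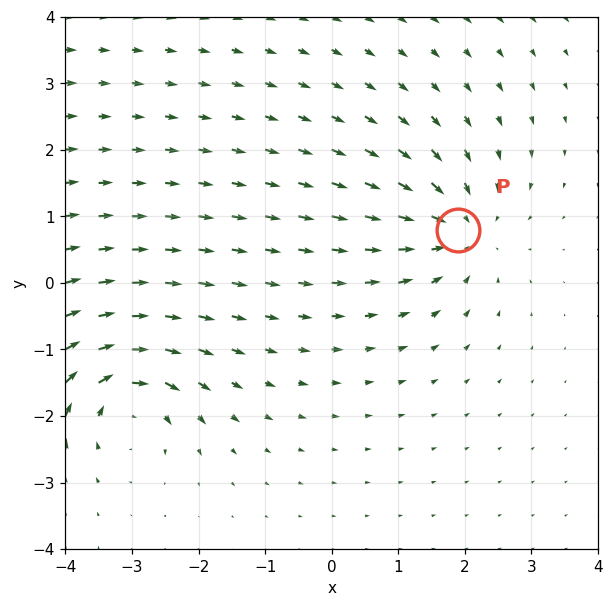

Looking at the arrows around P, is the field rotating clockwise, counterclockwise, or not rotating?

Near P at (1.9, 0.8) the arrows show no circulation. The curl there is ≈0.

not rotating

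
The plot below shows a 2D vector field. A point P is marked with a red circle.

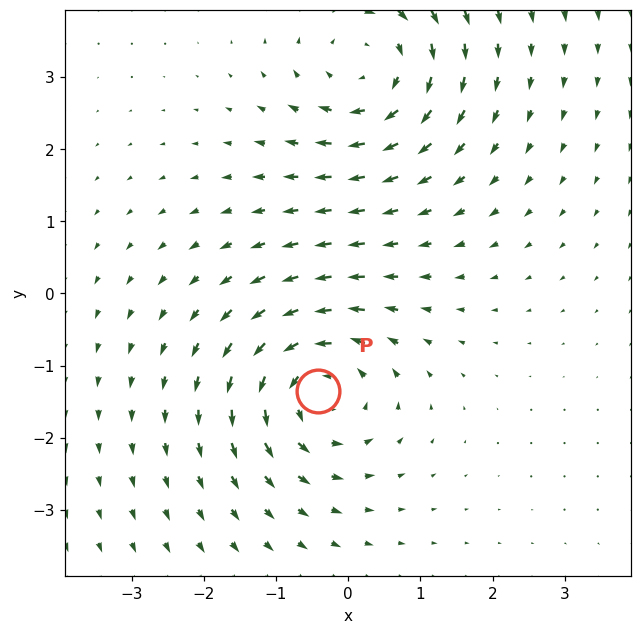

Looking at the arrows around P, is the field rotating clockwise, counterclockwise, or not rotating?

counterclockwise

Near P at (-0.4, -1.4) the arrows circulate counterclockwise. The curl (z-component) there is about +6; positive curl means counterclockwise rotation.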